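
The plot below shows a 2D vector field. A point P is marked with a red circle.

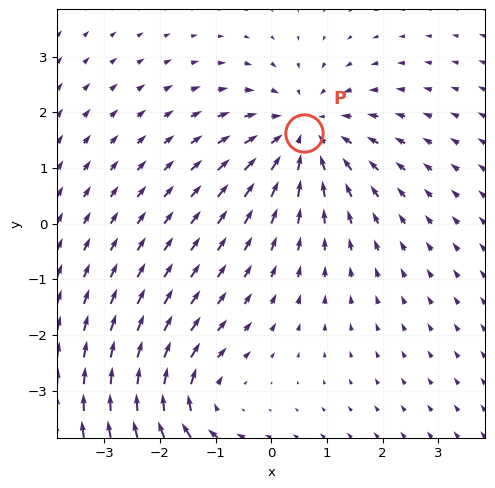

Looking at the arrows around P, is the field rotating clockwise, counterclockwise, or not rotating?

Near P at (0.6, 1.6) the arrows show no circulation. The curl there is ≈0.

not rotating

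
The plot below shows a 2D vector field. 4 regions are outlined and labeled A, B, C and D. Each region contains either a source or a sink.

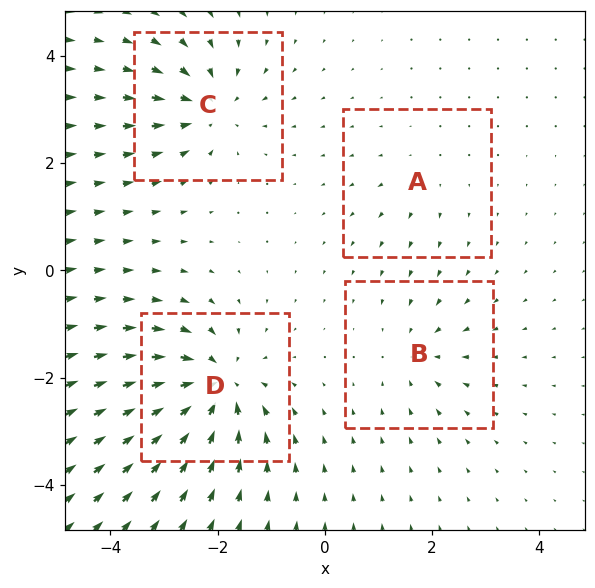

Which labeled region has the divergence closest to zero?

A

Divergence at each region's feature centre — A: about +2, B: about -4, C: about -6, D: about -9. Region A is closest to zero.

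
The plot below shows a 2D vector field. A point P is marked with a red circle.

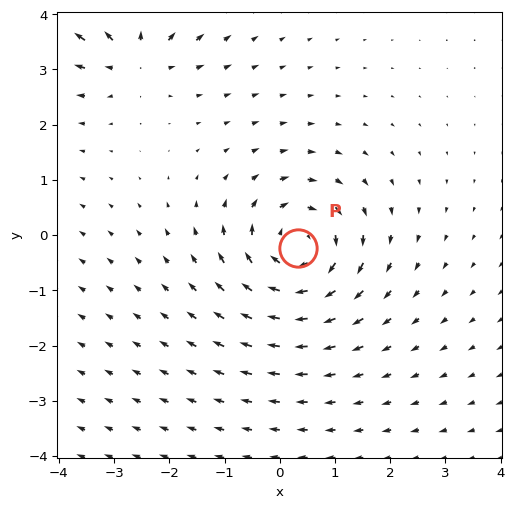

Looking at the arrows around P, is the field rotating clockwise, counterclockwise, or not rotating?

clockwise

Near P at (0.3, -0.2) the arrows circulate clockwise. The curl (z-component) there is about -5; negative curl means clockwise rotation.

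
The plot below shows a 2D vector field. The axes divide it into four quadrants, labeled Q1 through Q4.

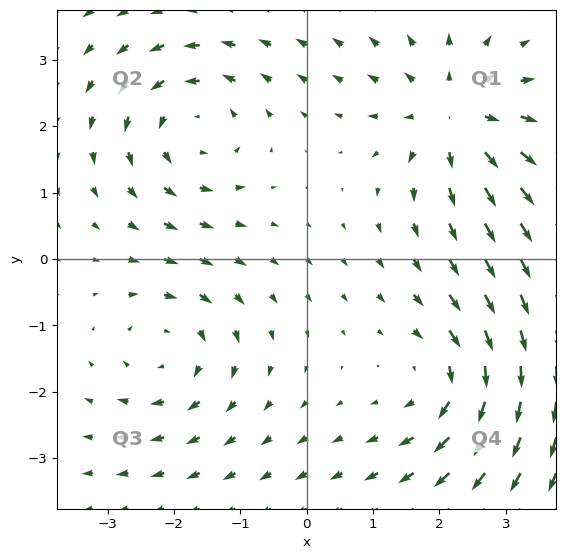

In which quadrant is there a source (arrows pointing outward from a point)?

The source sits at approximately (2.2, 2.2), which lies in quadrant Q1. The divergence there is about +5, positive as expected for a source.

Q1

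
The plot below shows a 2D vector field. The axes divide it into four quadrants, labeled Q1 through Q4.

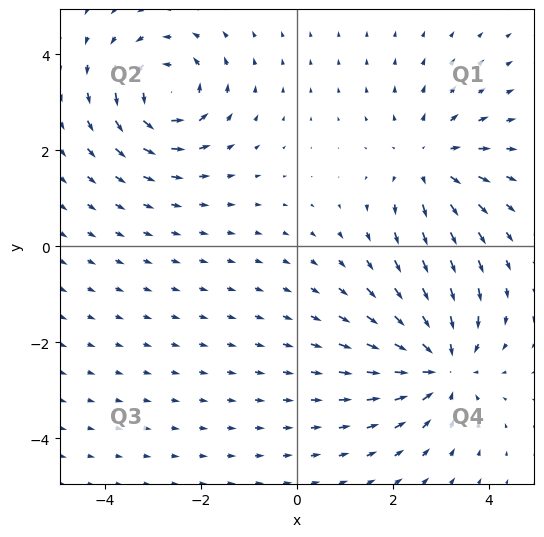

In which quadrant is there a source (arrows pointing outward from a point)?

Q1

The source sits at approximately (2.7, 1.8), which lies in quadrant Q1. The divergence there is about +4, positive as expected for a source.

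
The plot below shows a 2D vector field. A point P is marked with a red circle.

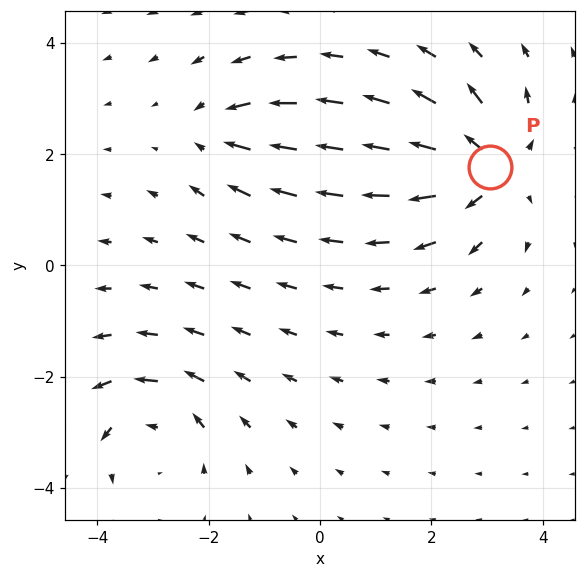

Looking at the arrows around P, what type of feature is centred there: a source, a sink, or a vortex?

At P (3.1, 1.8) the arrows spread outward. Divergence about +6, curl ≈0 — positive divergence with near-zero curl is a source.

source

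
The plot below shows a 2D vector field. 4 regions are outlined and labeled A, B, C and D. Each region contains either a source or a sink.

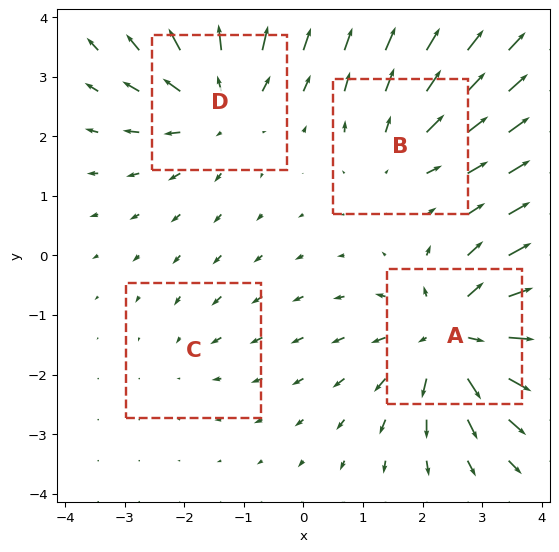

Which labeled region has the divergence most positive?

A

Divergence at each region's feature centre — A: about +7, B: about +3, C: about -2, D: about +5. Region A is most positive.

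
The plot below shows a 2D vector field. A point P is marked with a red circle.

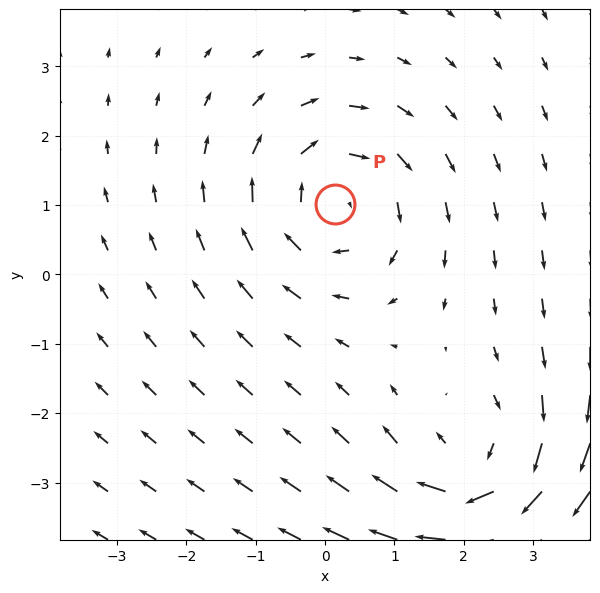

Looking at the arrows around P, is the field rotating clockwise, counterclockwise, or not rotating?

Near P at (0.1, 1.0) the arrows circulate clockwise. The curl (z-component) there is about -3; negative curl means clockwise rotation.

clockwise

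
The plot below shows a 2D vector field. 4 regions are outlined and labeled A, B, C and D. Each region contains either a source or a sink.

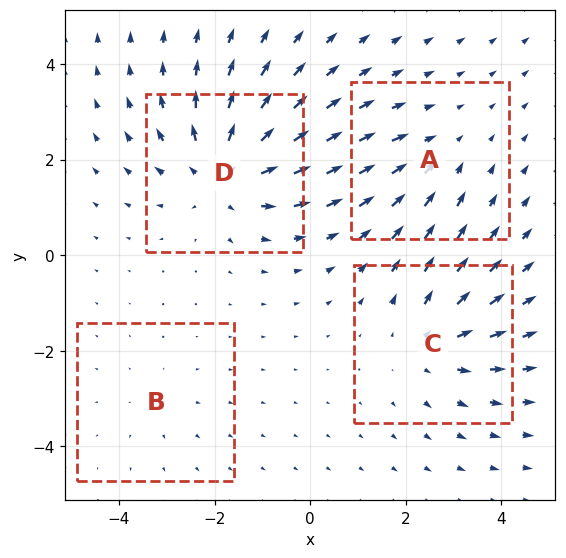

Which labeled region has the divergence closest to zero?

Divergence at each region's feature centre — A: about -3, B: about +2, C: about +4, D: about +6. Region B is closest to zero.

B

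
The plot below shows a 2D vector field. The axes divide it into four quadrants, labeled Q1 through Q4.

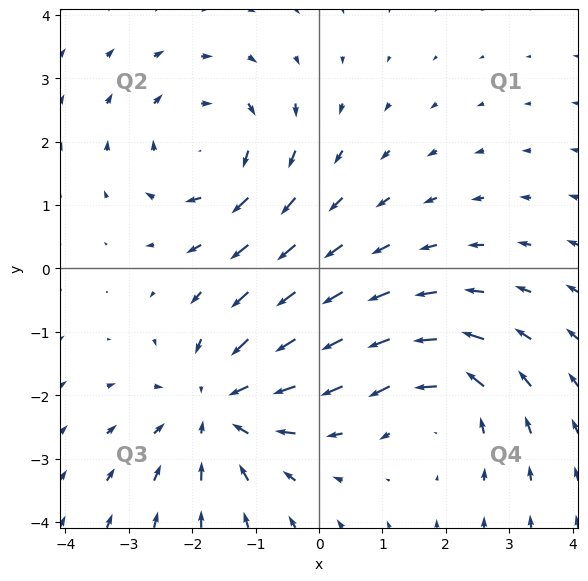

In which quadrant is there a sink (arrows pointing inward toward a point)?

The sink sits at approximately (-1.6, -2.2), which lies in quadrant Q3. The divergence there is about -4, negative as expected for a sink.

Q3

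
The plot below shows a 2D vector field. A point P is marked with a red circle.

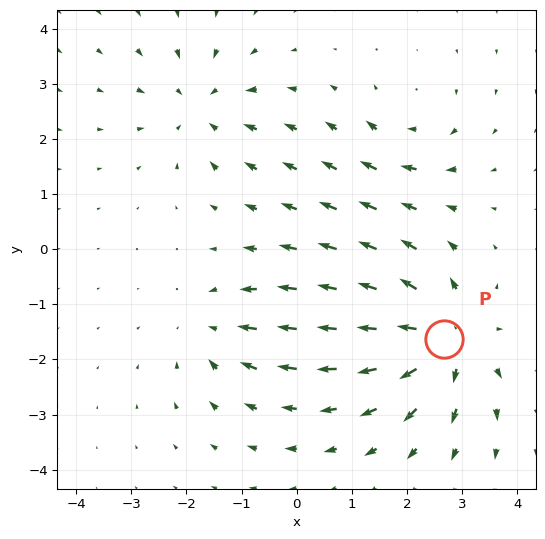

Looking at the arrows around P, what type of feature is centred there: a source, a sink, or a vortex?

source

At P (2.7, -1.6) the arrows spread outward. Divergence about +6, curl ≈0 — positive divergence with near-zero curl is a source.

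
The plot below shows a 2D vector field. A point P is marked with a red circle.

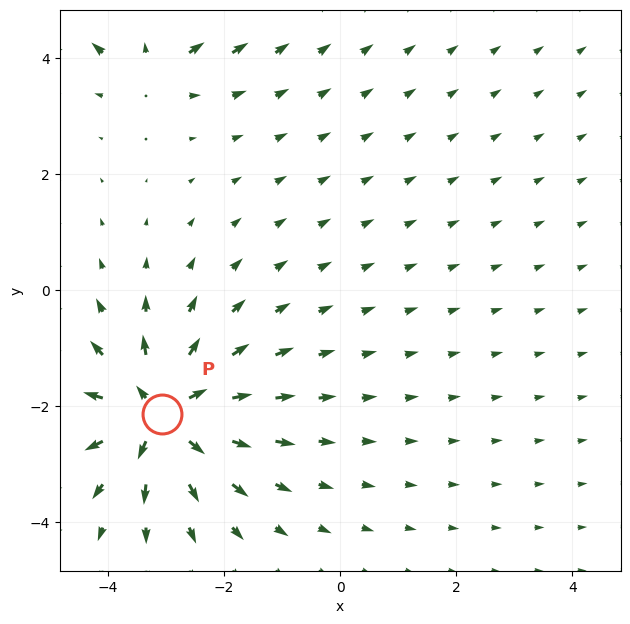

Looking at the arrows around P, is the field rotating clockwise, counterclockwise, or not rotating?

not rotating

Near P at (-3.1, -2.1) the arrows show no circulation. The curl there is ≈0.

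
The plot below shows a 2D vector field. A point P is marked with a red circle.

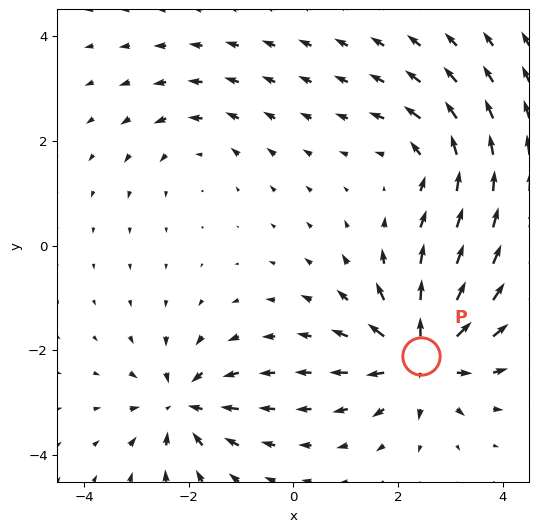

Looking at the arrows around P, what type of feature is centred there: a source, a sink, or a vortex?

At P (2.4, -2.1) the arrows spread outward. Divergence about +7, curl ≈0 — positive divergence with near-zero curl is a source.

source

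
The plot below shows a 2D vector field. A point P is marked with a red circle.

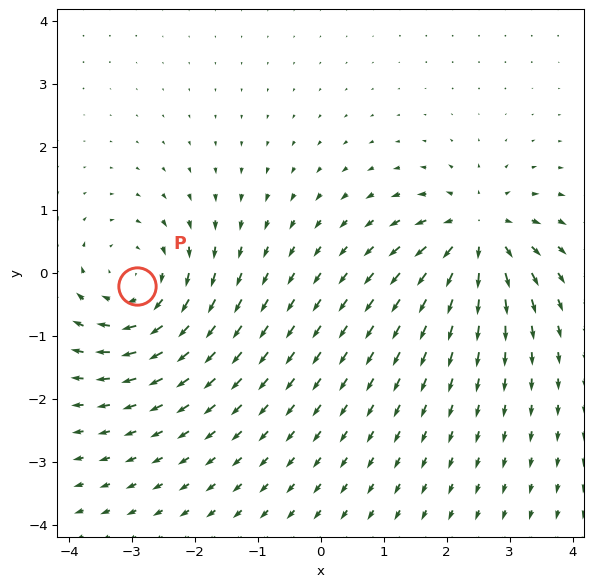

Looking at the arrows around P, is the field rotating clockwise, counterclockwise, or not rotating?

Near P at (-2.9, -0.2) the arrows circulate clockwise. The curl (z-component) there is about -5; negative curl means clockwise rotation.

clockwise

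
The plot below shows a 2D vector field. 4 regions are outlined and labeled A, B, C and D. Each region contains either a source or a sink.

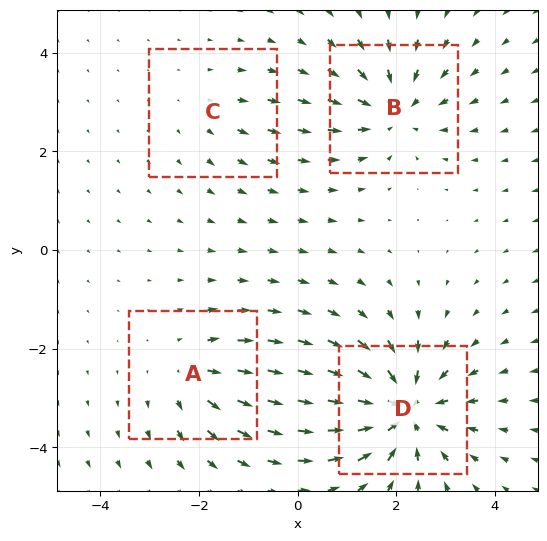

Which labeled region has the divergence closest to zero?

C

Divergence at each region's feature centre — A: about +3, B: about -5, C: about +2, D: about -7. Region C is closest to zero.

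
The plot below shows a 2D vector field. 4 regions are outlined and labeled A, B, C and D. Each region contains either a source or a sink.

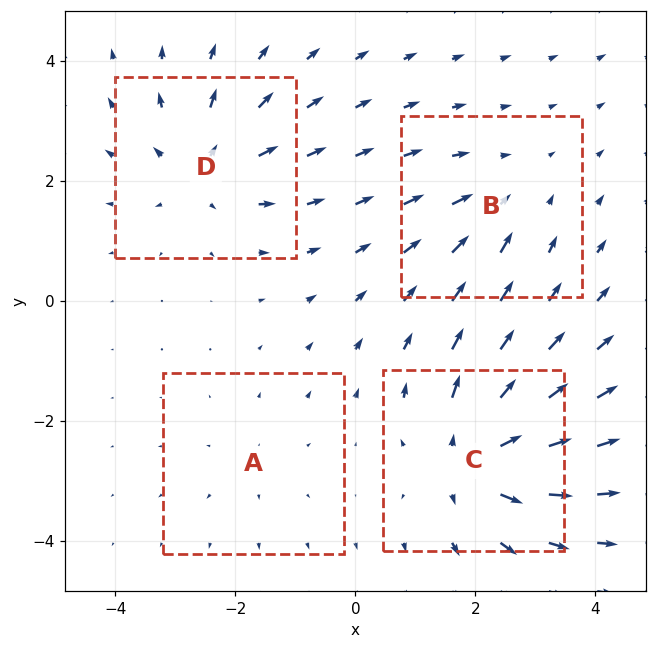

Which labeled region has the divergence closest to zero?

Divergence at each region's feature centre — A: about +2, B: about -3, C: about +7, D: about +5. Region A is closest to zero.

A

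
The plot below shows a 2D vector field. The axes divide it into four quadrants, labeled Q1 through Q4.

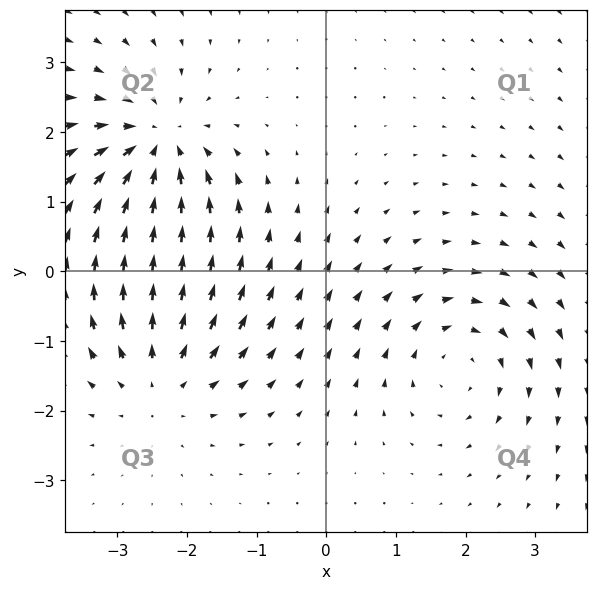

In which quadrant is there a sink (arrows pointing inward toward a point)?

Q2

The sink sits at approximately (-2.4, 1.8), which lies in quadrant Q2. The divergence there is about -6, negative as expected for a sink.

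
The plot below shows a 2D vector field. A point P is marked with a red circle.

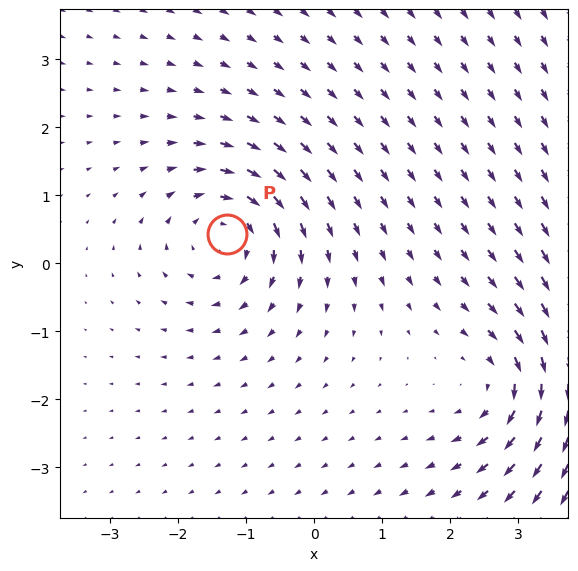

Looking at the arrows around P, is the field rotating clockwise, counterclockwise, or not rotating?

clockwise

Near P at (-1.3, 0.4) the arrows circulate clockwise. The curl (z-component) there is about -3; negative curl means clockwise rotation.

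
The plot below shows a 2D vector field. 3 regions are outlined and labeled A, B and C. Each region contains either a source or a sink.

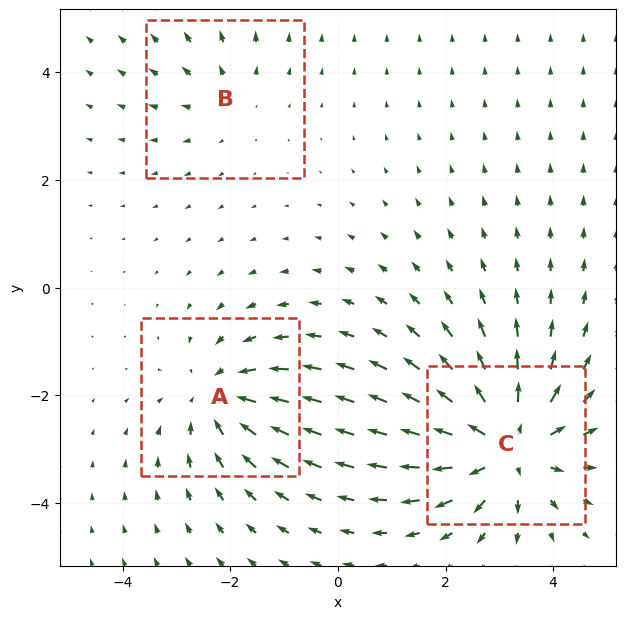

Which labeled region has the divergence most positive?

Divergence at each region's feature centre — A: about -3, B: about +2, C: about +5. Region C is most positive.

C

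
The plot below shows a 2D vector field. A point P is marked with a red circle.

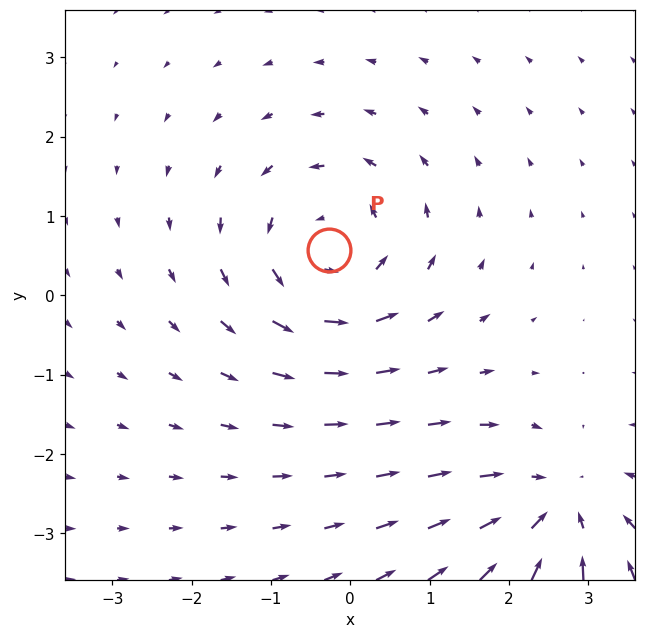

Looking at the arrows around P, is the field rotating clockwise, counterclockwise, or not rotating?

Near P at (-0.3, 0.6) the arrows circulate counterclockwise. The curl (z-component) there is about +4; positive curl means counterclockwise rotation.

counterclockwise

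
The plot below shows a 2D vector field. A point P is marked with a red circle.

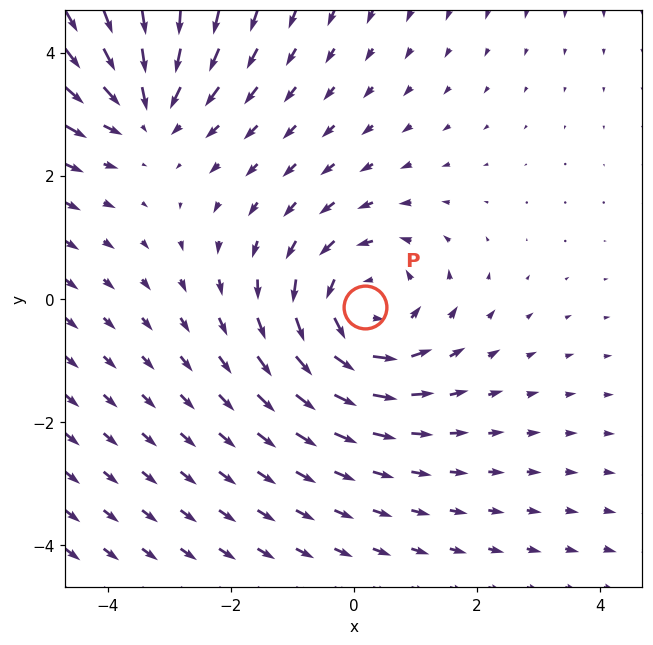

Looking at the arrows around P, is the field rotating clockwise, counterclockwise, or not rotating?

counterclockwise

Near P at (0.2, -0.1) the arrows circulate counterclockwise. The curl (z-component) there is about +3; positive curl means counterclockwise rotation.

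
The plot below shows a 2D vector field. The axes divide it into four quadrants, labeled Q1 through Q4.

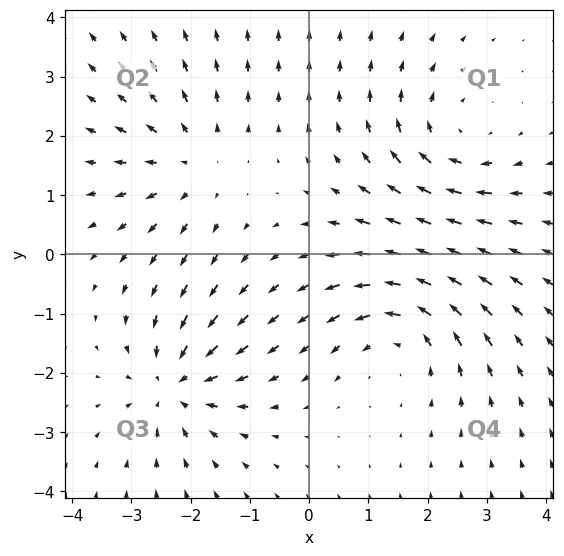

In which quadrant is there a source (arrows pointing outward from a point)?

The source sits at approximately (-2.0, 1.5), which lies in quadrant Q2. The divergence there is about +2, positive as expected for a source.

Q2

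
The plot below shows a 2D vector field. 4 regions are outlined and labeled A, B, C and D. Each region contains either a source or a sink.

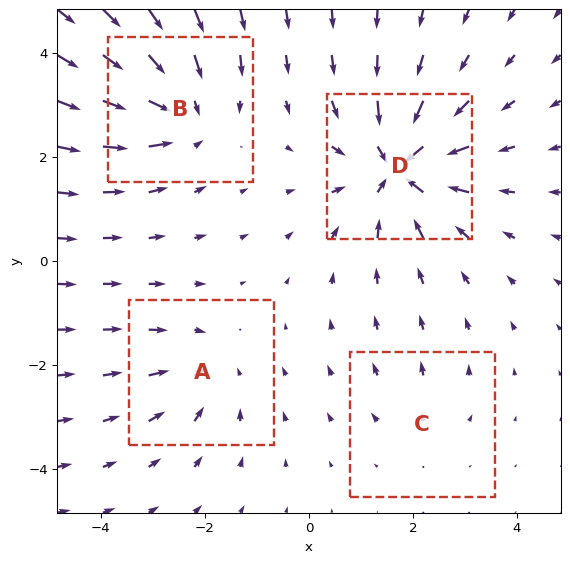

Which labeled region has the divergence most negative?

Divergence at each region's feature centre — A: about -4, B: about -6, C: about +2, D: about -8. Region D is most negative.

D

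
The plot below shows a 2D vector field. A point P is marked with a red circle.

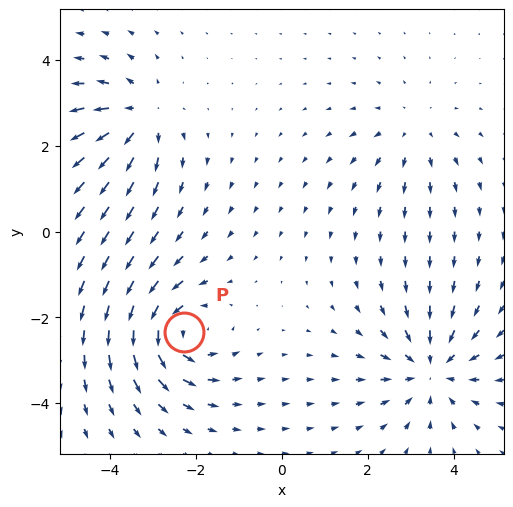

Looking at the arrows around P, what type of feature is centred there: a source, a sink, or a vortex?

At P (-2.3, -2.3) the arrows circulate counterclockwise. Divergence ≈0, curl about +5 — near-zero divergence with nonzero curl is a vortex.

vortex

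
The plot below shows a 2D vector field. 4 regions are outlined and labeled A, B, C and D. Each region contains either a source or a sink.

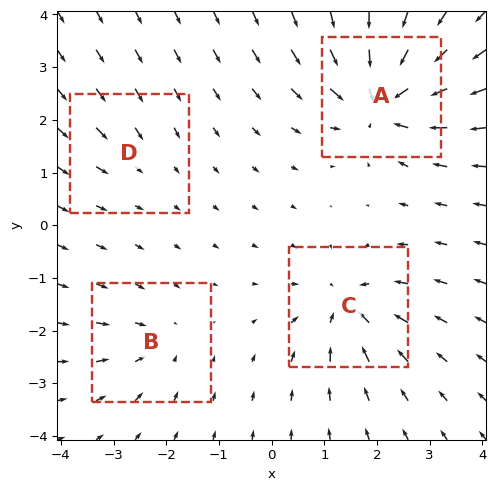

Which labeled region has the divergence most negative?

A

Divergence at each region's feature centre — A: about -8, B: about -3, C: about -5, D: about -2. Region A is most negative.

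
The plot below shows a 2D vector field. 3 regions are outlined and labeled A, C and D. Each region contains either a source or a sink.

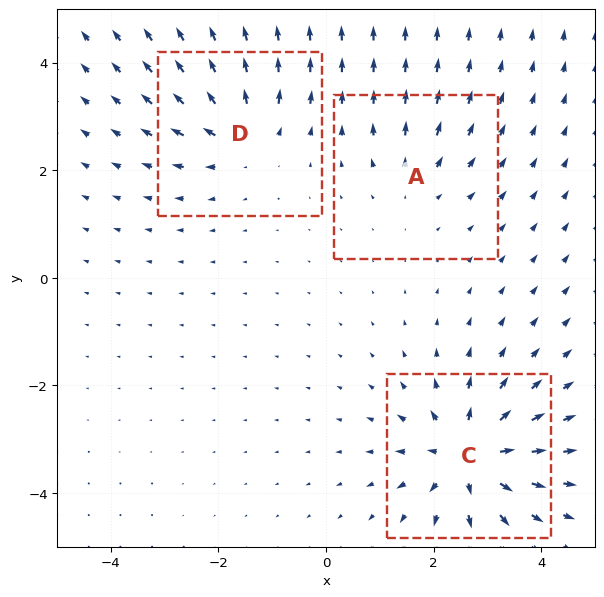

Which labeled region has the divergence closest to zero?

Divergence at each region's feature centre — A: about +3, C: about +6, D: about +4. Region A is closest to zero.

A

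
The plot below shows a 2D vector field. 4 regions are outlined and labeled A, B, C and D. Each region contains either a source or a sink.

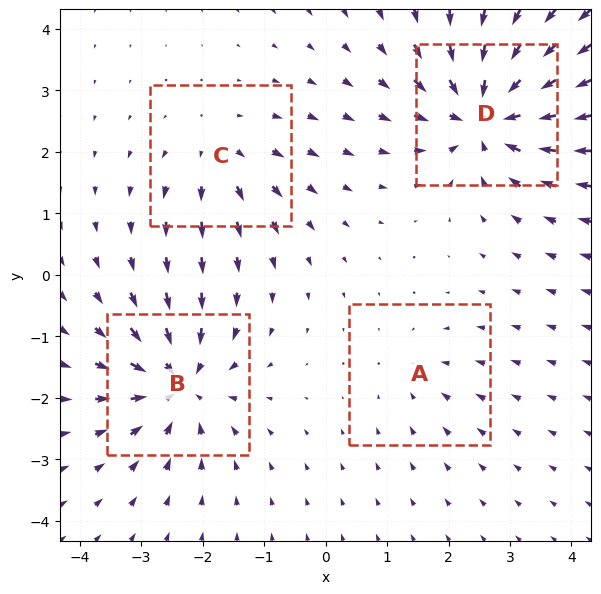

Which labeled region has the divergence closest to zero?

Divergence at each region's feature centre — A: about -2, B: about -6, C: about +4, D: about -8. Region A is closest to zero.

A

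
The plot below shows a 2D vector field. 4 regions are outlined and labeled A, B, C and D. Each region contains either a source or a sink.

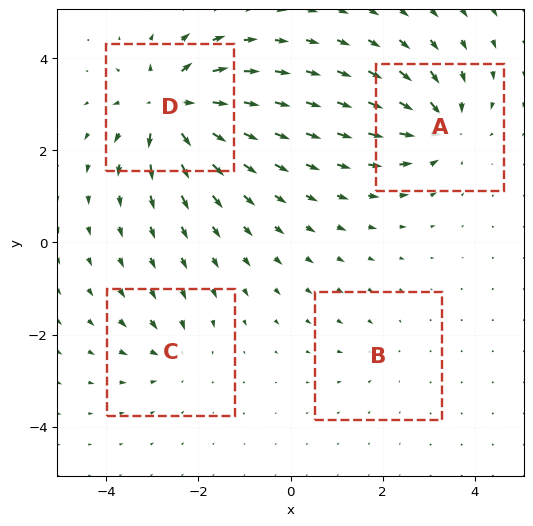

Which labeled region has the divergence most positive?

Divergence at each region's feature centre — A: about -7, B: about -2, C: about -4, D: about +9. Region D is most positive.

D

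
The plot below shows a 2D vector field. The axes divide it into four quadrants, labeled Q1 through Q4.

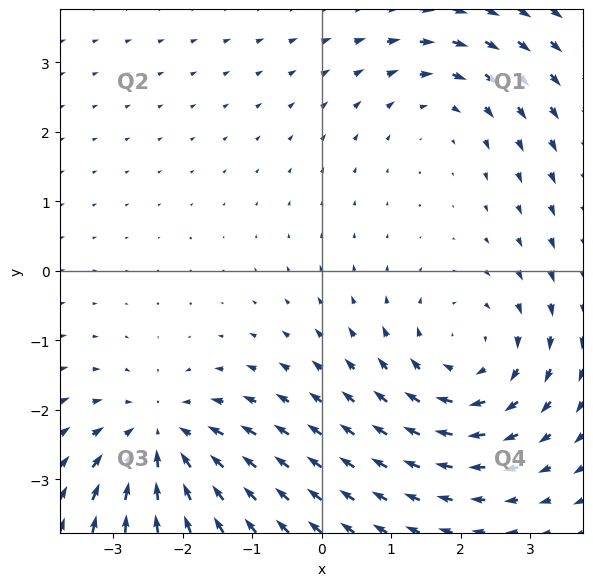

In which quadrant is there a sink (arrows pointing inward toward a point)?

The sink sits at approximately (-2.3, -2.4), which lies in quadrant Q3. The divergence there is about -4, negative as expected for a sink.

Q3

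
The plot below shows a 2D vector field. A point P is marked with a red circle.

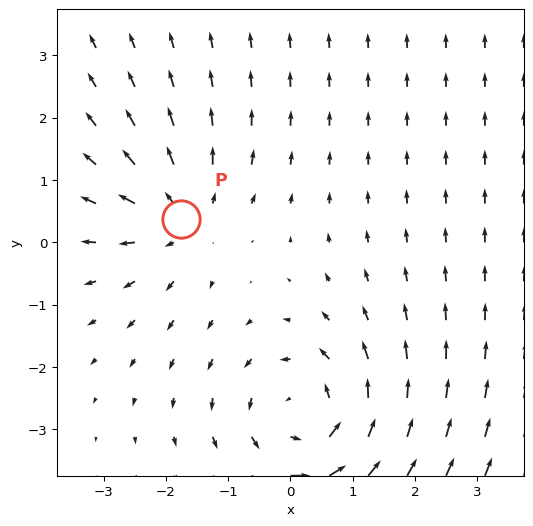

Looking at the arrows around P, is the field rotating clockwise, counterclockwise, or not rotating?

Near P at (-1.8, 0.4) the arrows show no circulation. The curl there is ≈0.

not rotating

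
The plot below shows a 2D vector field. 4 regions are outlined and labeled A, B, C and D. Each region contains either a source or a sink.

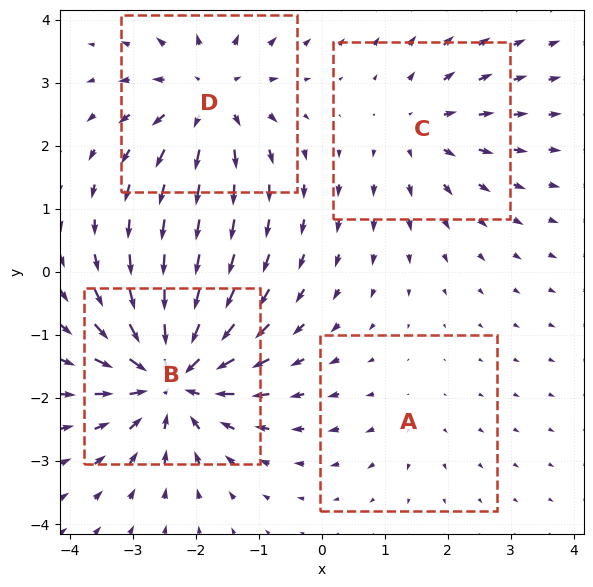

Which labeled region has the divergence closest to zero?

A

Divergence at each region's feature centre — A: about +2, B: about -8, C: about +4, D: about +5. Region A is closest to zero.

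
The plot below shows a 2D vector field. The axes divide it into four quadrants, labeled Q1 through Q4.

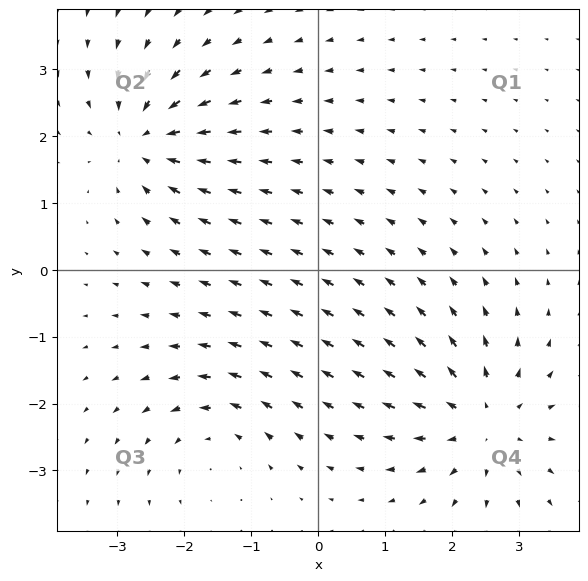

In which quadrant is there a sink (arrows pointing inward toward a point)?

The sink sits at approximately (-2.6, 2.0), which lies in quadrant Q2. The divergence there is about -4, negative as expected for a sink.

Q2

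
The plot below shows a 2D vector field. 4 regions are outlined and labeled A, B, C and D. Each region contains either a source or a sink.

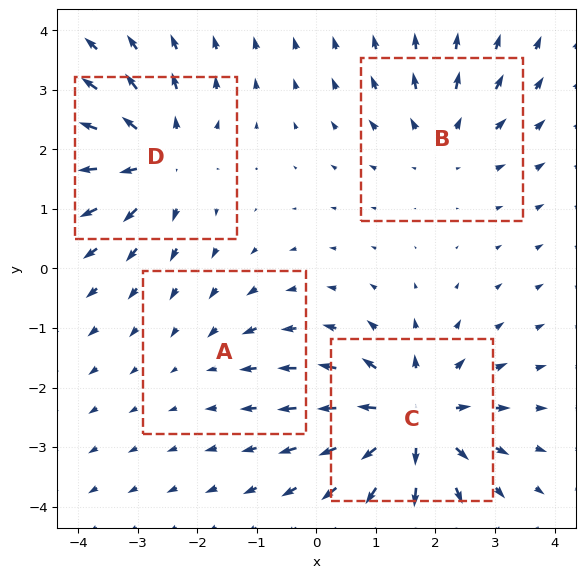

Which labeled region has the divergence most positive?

Divergence at each region's feature centre — A: about -2, B: about +4, C: about +7, D: about +6. Region C is most positive.

C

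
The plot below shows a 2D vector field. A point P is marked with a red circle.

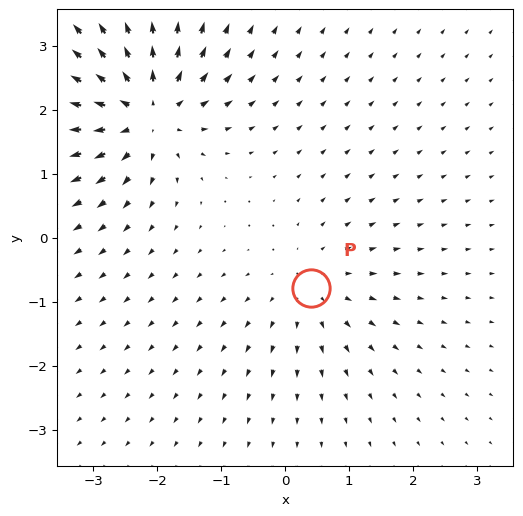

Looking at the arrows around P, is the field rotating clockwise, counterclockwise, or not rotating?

not rotating

Near P at (0.4, -0.8) the arrows show no circulation. The curl there is ≈0.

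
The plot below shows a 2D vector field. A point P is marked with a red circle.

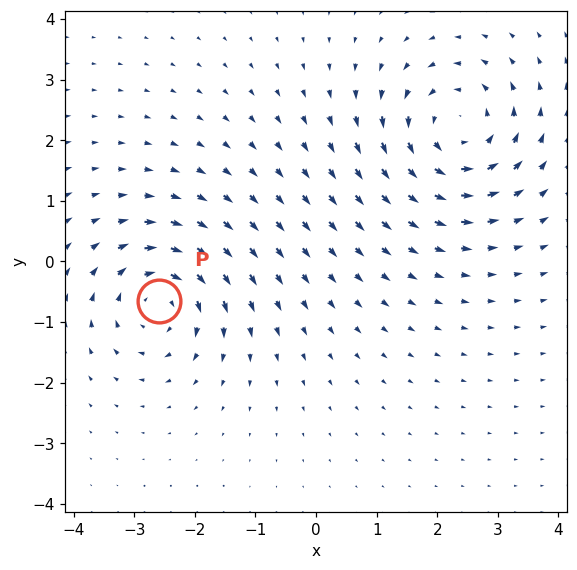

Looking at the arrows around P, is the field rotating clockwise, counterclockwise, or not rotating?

Near P at (-2.6, -0.7) the arrows circulate clockwise. The curl (z-component) there is about -5; negative curl means clockwise rotation.

clockwise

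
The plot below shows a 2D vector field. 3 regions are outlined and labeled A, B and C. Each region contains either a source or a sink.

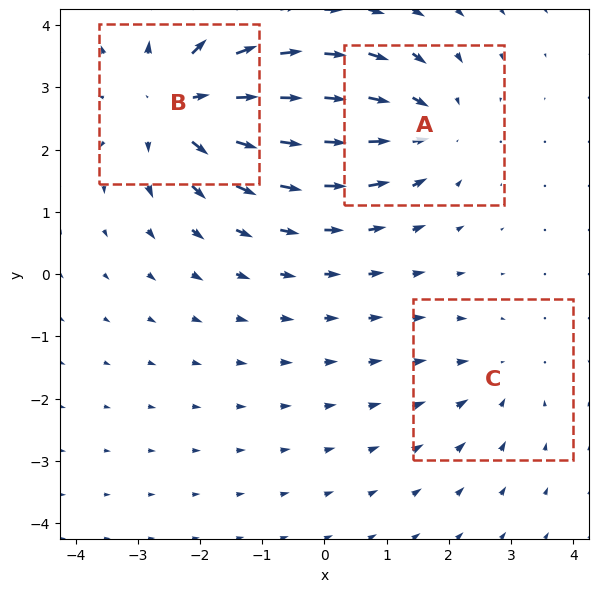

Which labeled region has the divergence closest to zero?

Divergence at each region's feature centre — A: about -3, B: about +4, C: about -2. Region C is closest to zero.

C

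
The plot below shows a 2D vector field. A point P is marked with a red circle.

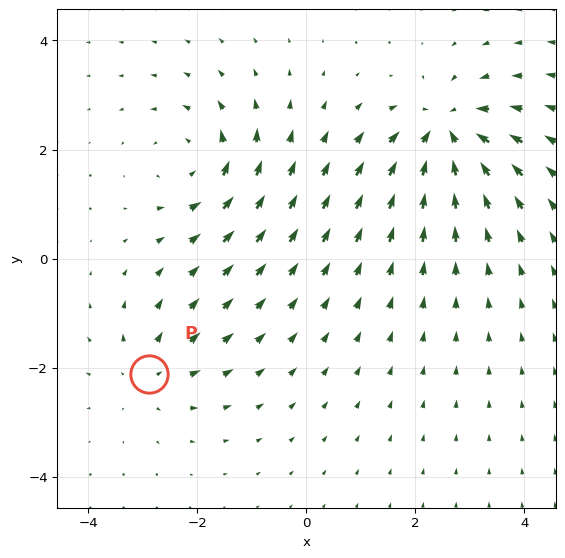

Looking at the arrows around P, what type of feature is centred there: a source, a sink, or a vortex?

source

At P (-2.9, -2.1) the arrows spread outward. Divergence about +3, curl ≈0 — positive divergence with near-zero curl is a source.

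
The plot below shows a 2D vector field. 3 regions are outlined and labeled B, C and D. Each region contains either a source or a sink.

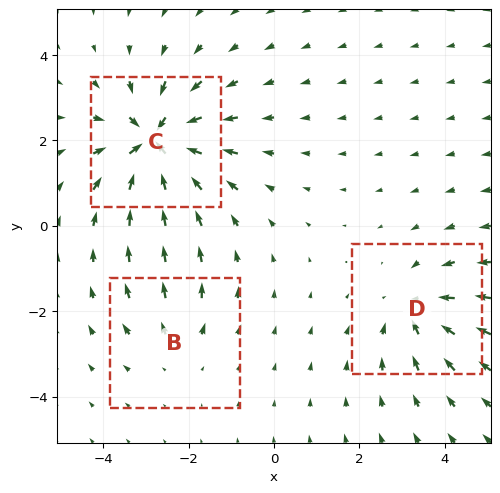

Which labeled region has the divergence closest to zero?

B

Divergence at each region's feature centre — B: about +2, C: about -5, D: about -3. Region B is closest to zero.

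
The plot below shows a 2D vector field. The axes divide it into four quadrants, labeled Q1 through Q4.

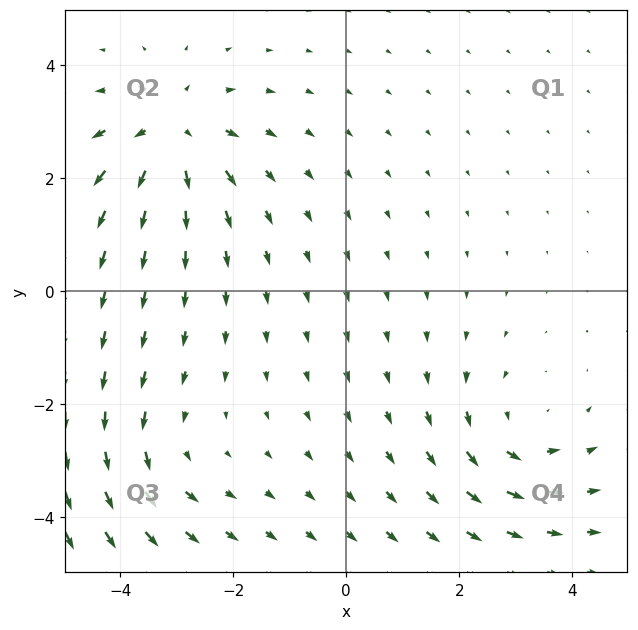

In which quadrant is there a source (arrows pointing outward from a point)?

The source sits at approximately (-3.1, 2.8), which lies in quadrant Q2. The divergence there is about +5, positive as expected for a source.

Q2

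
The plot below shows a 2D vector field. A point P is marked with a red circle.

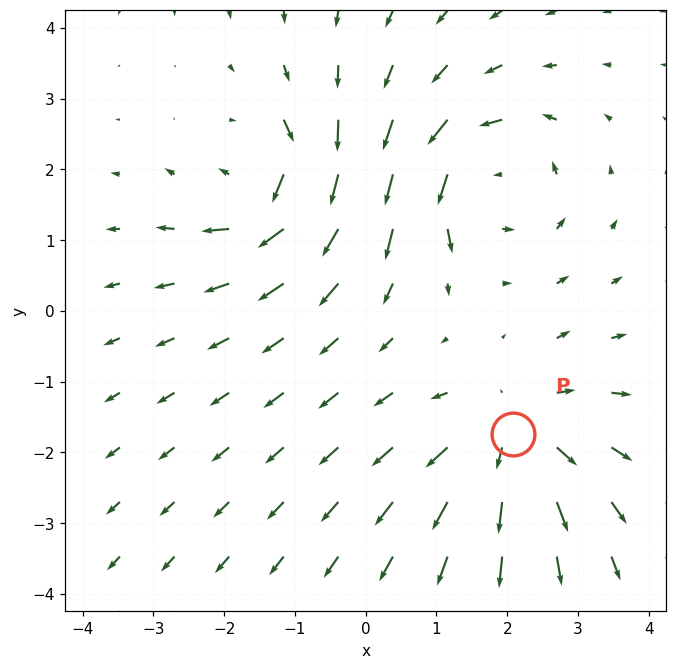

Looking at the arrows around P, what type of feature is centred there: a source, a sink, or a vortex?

source

At P (2.1, -1.7) the arrows spread outward. Divergence about +5, curl ≈0 — positive divergence with near-zero curl is a source.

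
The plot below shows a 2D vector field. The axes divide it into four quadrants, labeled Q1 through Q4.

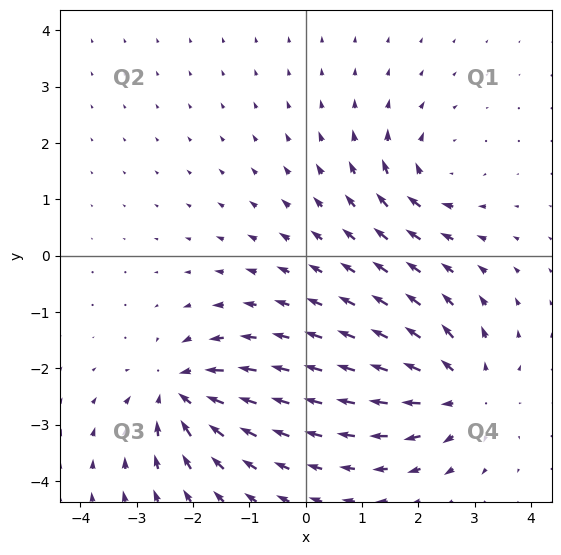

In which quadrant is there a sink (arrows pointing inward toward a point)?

Q3

The sink sits at approximately (-2.2, -2.4), which lies in quadrant Q3. The divergence there is about -6, negative as expected for a sink.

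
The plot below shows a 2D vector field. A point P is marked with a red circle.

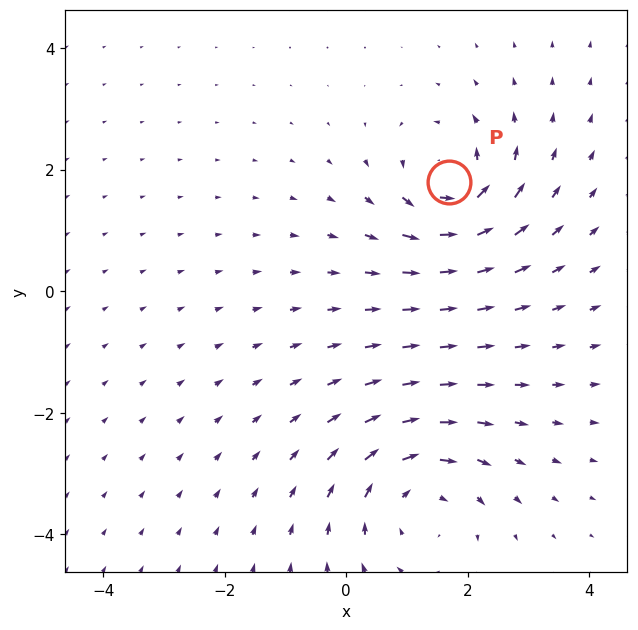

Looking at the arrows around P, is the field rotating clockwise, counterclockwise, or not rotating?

counterclockwise

Near P at (1.7, 1.8) the arrows circulate counterclockwise. The curl (z-component) there is about +5; positive curl means counterclockwise rotation.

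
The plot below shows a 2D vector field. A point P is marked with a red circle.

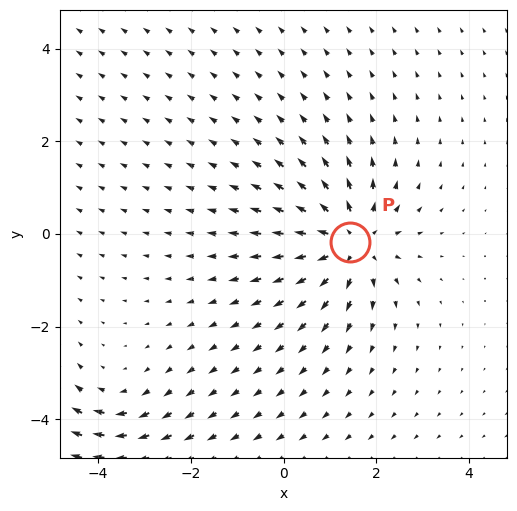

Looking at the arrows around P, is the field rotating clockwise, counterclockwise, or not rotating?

not rotating

Near P at (1.4, -0.2) the arrows show no circulation. The curl there is ≈0.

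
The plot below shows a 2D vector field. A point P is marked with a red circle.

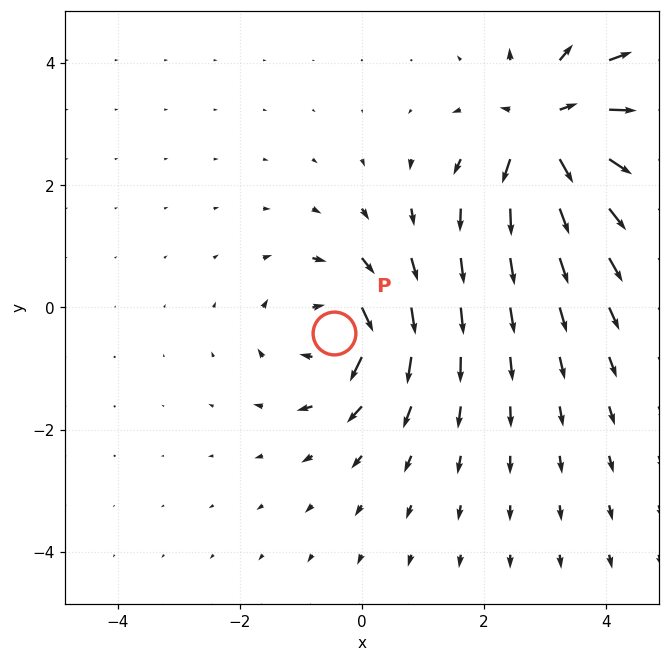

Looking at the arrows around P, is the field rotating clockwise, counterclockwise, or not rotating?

Near P at (-0.5, -0.4) the arrows circulate clockwise. The curl (z-component) there is about -4; negative curl means clockwise rotation.

clockwise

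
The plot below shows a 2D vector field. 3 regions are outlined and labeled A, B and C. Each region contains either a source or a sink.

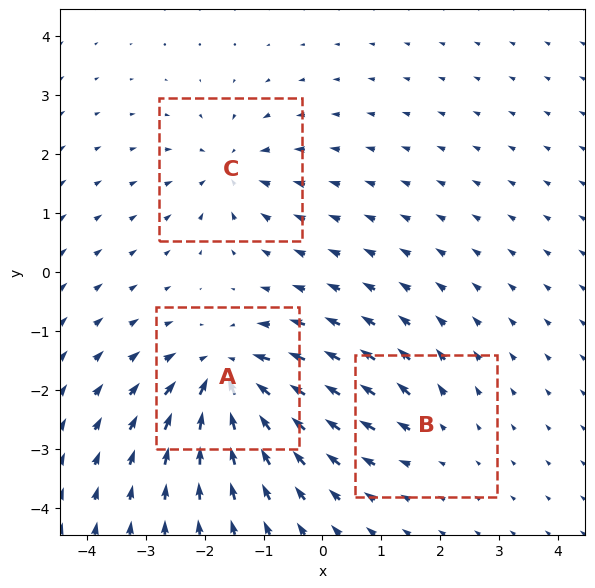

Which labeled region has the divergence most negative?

A

Divergence at each region's feature centre — A: about -6, B: about +2, C: about -4. Region A is most negative.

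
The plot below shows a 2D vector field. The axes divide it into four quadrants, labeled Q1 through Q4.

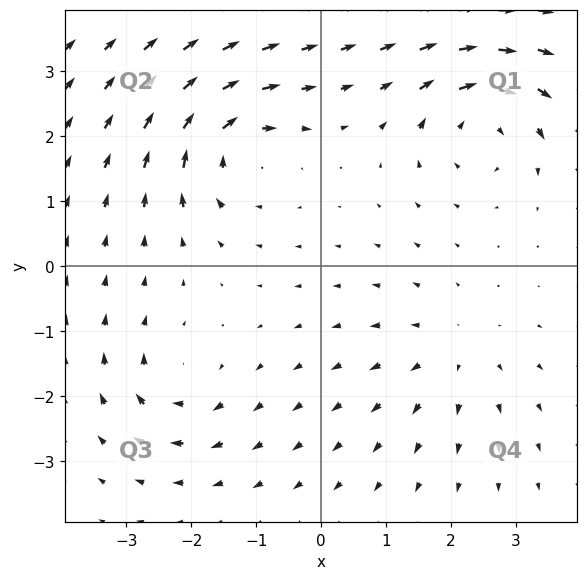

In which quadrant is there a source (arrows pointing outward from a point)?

Q4

The source sits at approximately (2.0, -1.3), which lies in quadrant Q4. The divergence there is about +3, positive as expected for a source.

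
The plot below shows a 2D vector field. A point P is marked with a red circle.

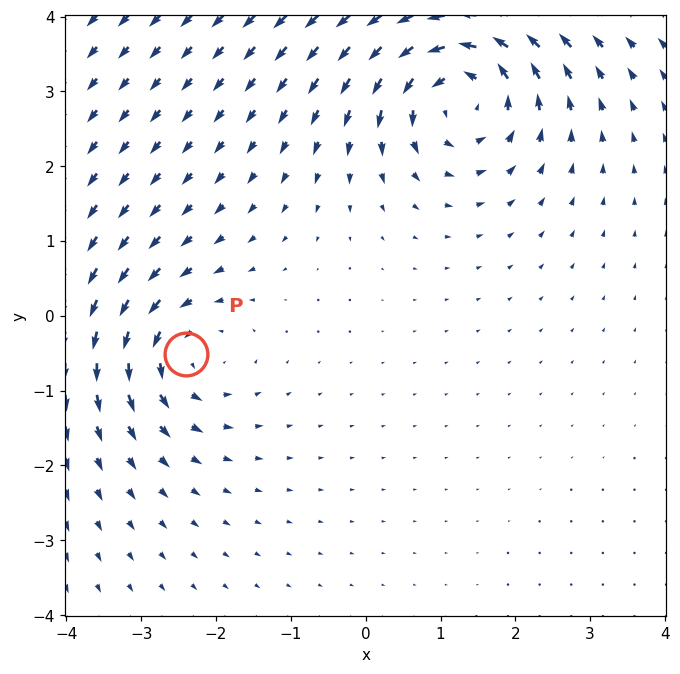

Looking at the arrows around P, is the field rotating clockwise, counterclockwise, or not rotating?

Near P at (-2.4, -0.5) the arrows circulate counterclockwise. The curl (z-component) there is about +3; positive curl means counterclockwise rotation.

counterclockwise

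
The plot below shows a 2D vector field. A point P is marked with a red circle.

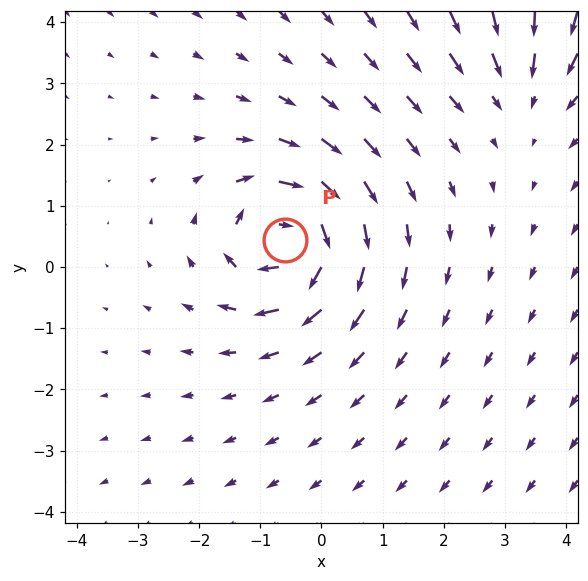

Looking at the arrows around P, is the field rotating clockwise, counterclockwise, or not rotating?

Near P at (-0.6, 0.4) the arrows circulate clockwise. The curl (z-component) there is about -7; negative curl means clockwise rotation.

clockwise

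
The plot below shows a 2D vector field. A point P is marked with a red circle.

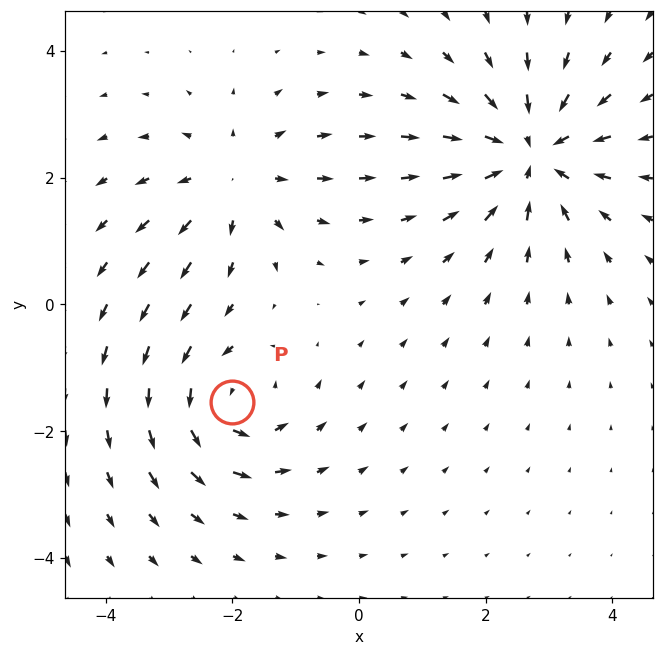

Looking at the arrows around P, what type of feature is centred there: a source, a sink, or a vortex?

vortex

At P (-2.0, -1.5) the arrows circulate counterclockwise. Divergence ≈0, curl about +4 — near-zero divergence with nonzero curl is a vortex.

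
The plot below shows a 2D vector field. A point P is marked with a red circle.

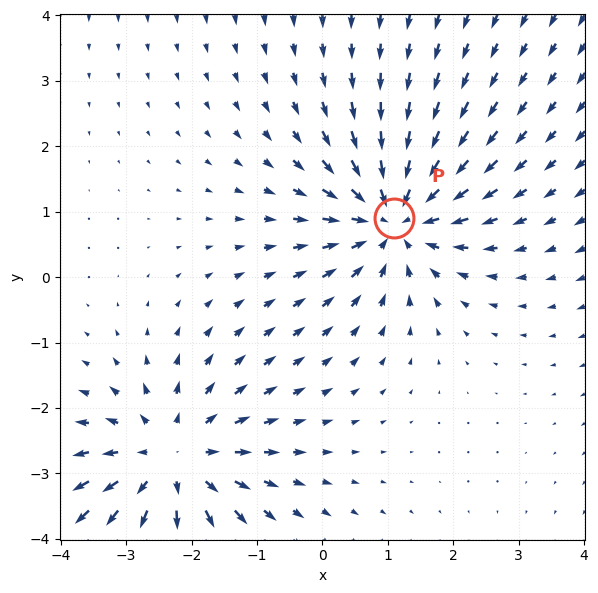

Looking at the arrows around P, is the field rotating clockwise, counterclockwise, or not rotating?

not rotating

Near P at (1.1, 0.9) the arrows show no circulation. The curl there is ≈0.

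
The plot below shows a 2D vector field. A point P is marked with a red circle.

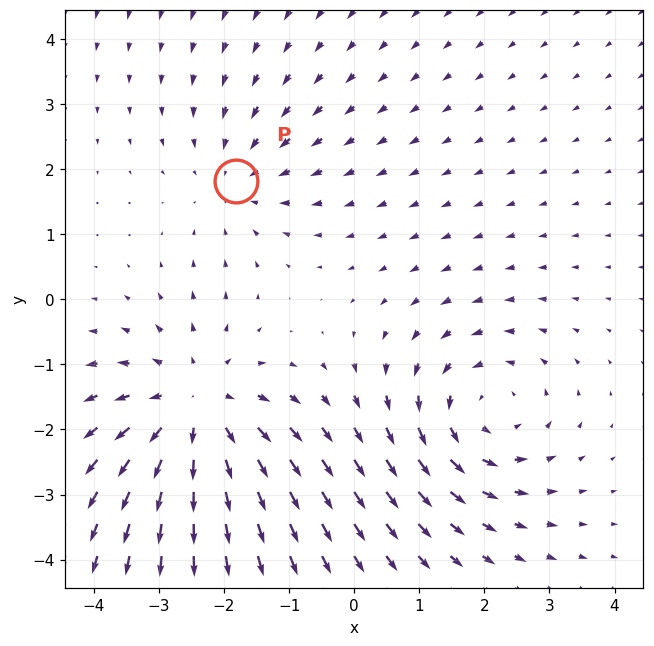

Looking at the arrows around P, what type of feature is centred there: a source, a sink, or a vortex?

At P (-1.8, 1.8) the arrows converge inward. Divergence about -2, curl ≈0 — negative divergence with near-zero curl is a sink.

sink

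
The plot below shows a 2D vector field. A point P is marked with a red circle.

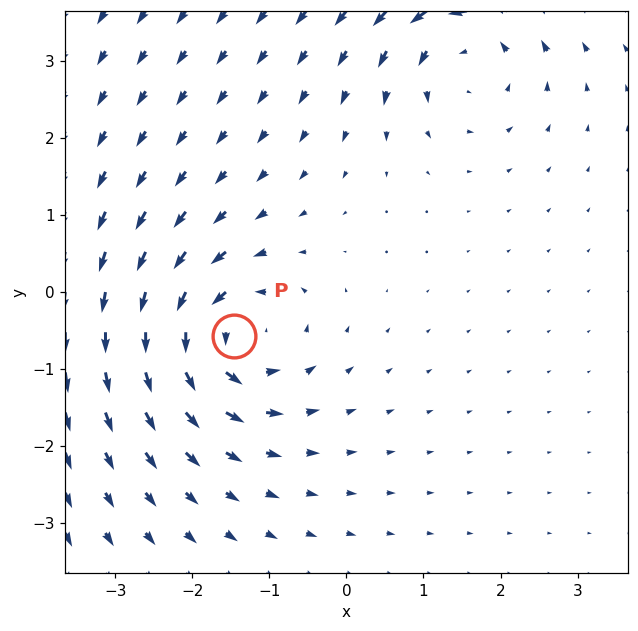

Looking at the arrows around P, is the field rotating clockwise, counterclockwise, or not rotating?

counterclockwise

Near P at (-1.5, -0.6) the arrows circulate counterclockwise. The curl (z-component) there is about +6; positive curl means counterclockwise rotation.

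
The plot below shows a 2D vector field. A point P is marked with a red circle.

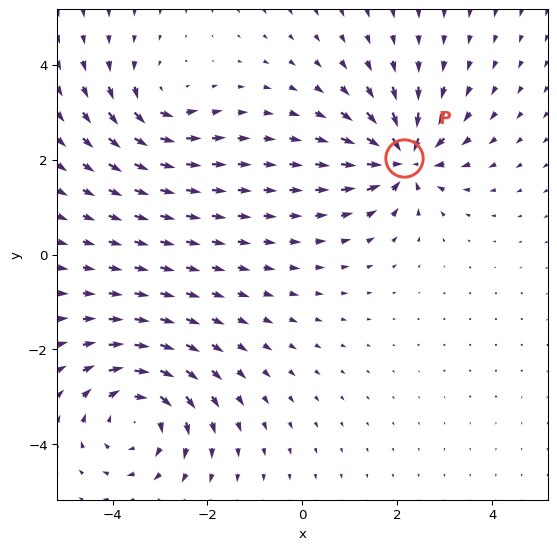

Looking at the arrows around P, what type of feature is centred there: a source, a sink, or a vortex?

At P (2.1, 2.0) the arrows converge inward. Divergence about -6, curl ≈0 — negative divergence with near-zero curl is a sink.

sink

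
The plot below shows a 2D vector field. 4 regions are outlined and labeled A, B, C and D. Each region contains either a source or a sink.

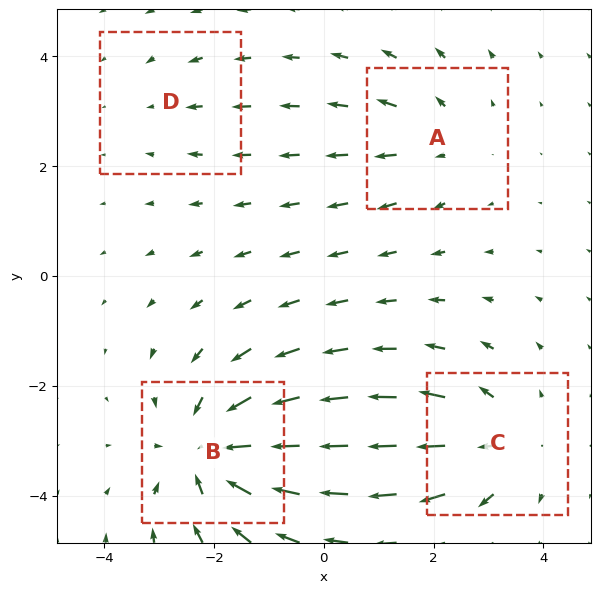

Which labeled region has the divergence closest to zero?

D

Divergence at each region's feature centre — A: about +3, B: about -6, C: about +4, D: about -2. Region D is closest to zero.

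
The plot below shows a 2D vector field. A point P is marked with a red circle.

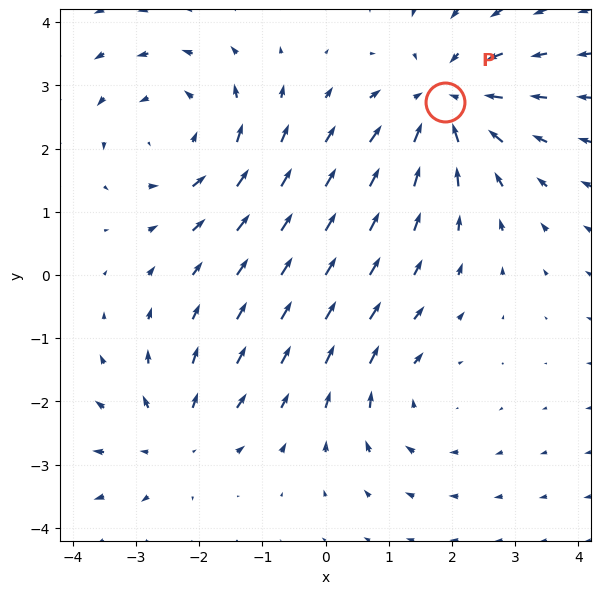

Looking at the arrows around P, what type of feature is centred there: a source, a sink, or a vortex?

sink

At P (1.9, 2.7) the arrows converge inward. Divergence about -4, curl ≈0 — negative divergence with near-zero curl is a sink.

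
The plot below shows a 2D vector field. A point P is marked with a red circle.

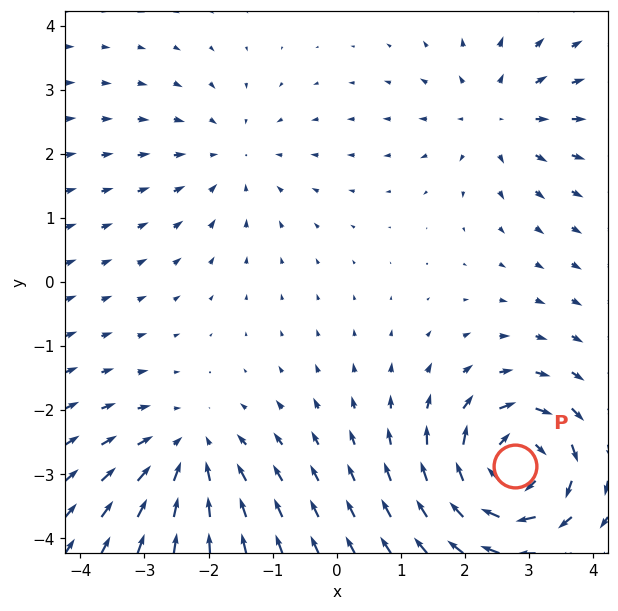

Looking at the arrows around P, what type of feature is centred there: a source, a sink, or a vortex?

At P (2.8, -2.9) the arrows circulate clockwise. Divergence ≈0, curl about -7 — near-zero divergence with nonzero curl is a vortex.

vortex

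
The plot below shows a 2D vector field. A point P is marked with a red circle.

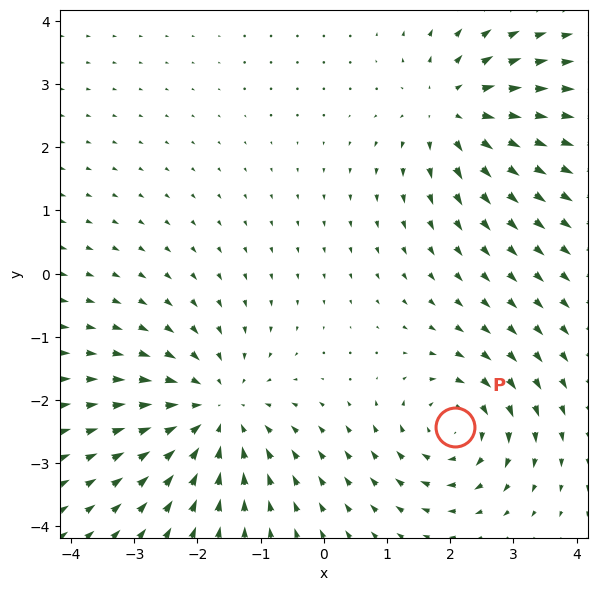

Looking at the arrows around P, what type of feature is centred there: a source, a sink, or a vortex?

At P (2.1, -2.4) the arrows circulate clockwise. Divergence ≈0, curl about -4 — near-zero divergence with nonzero curl is a vortex.

vortex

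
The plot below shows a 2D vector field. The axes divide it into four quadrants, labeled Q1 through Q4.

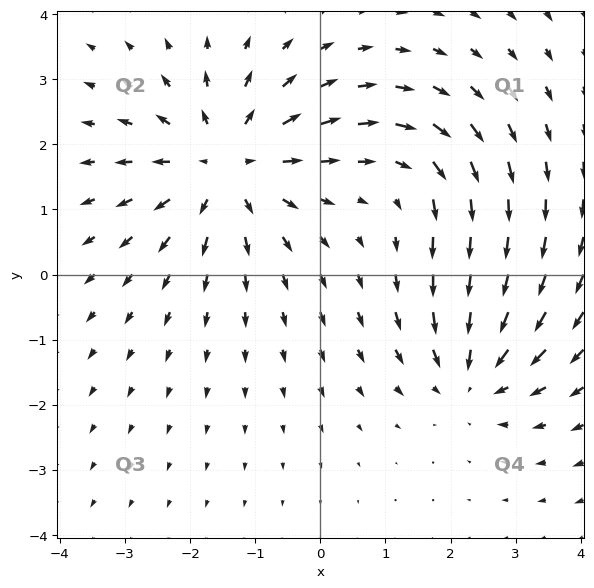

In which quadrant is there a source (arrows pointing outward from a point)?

Q2

The source sits at approximately (-1.4, 1.7), which lies in quadrant Q2. The divergence there is about +4, positive as expected for a source.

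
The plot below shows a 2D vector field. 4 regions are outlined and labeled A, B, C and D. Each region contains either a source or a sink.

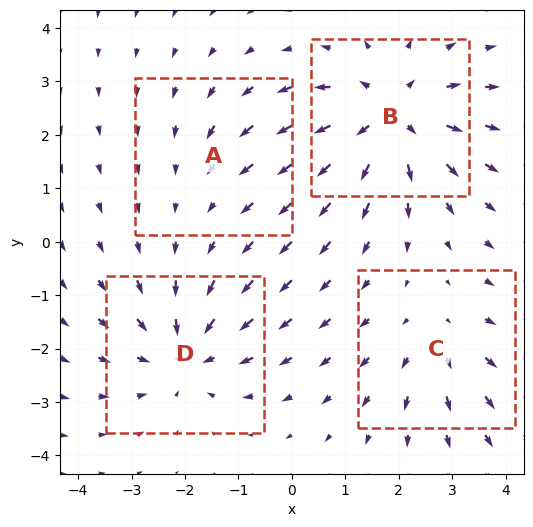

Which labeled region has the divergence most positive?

Divergence at each region's feature centre — A: about -2, B: about +6, C: about +3, D: about -5. Region B is most positive.

B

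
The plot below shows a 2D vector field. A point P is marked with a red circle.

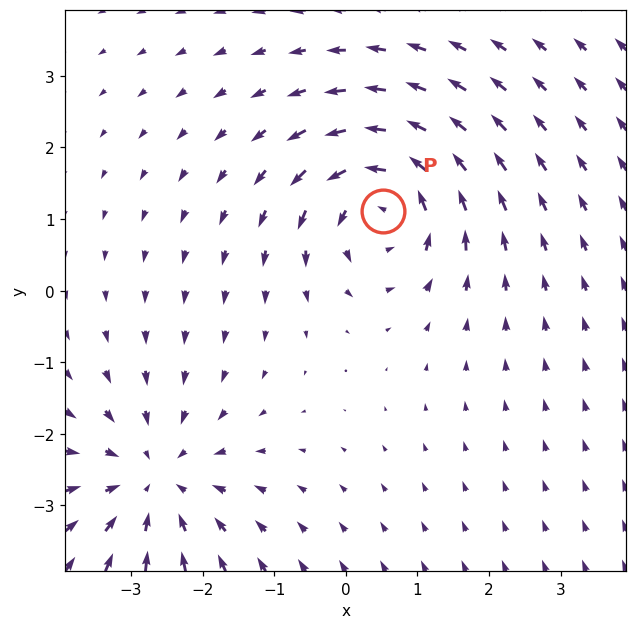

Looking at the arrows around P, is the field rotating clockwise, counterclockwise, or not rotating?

counterclockwise

Near P at (0.5, 1.1) the arrows circulate counterclockwise. The curl (z-component) there is about +4; positive curl means counterclockwise rotation.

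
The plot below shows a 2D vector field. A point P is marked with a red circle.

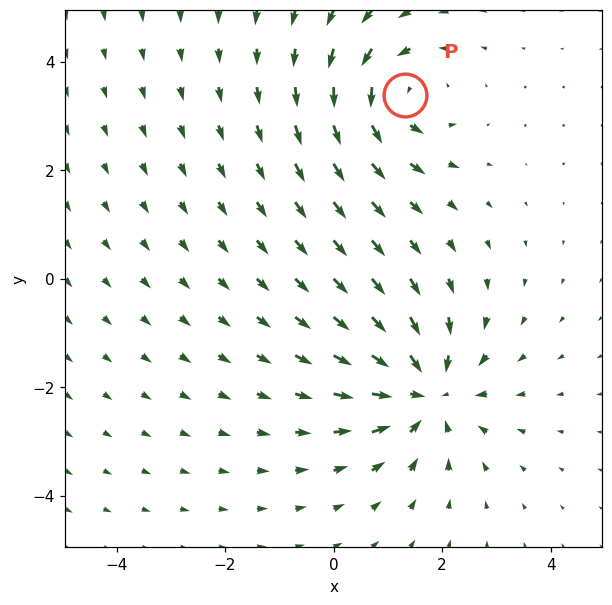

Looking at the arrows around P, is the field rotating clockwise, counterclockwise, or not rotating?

counterclockwise

Near P at (1.3, 3.4) the arrows circulate counterclockwise. The curl (z-component) there is about +4; positive curl means counterclockwise rotation.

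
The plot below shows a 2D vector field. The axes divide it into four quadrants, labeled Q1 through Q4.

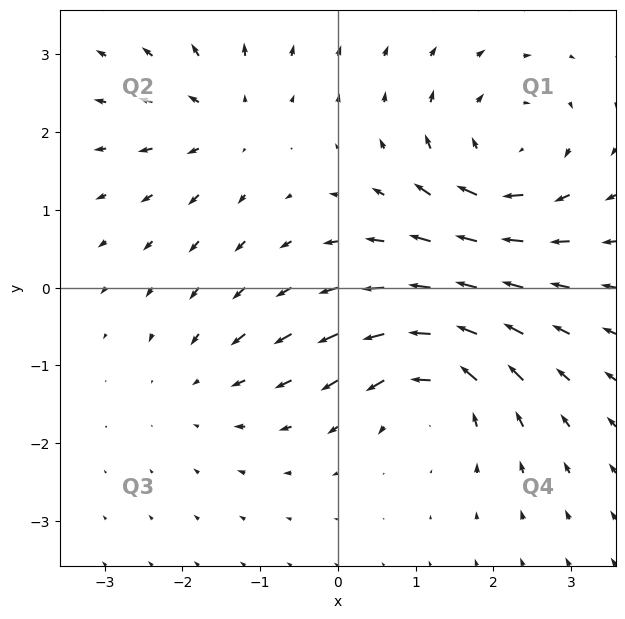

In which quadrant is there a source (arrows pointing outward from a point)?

Q2

The source sits at approximately (-1.5, 2.1), which lies in quadrant Q2. The divergence there is about +3, positive as expected for a source.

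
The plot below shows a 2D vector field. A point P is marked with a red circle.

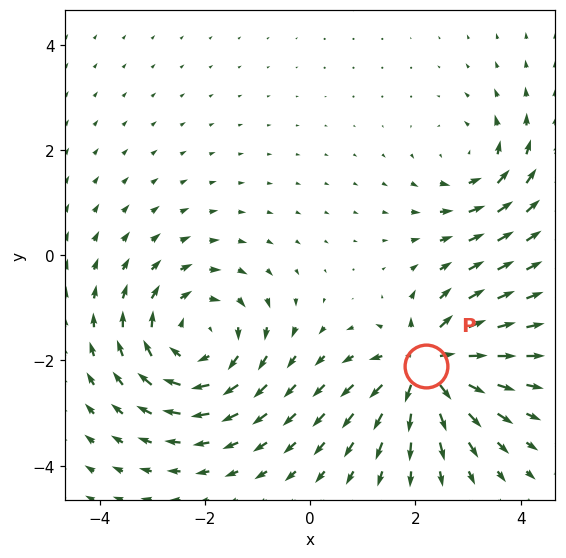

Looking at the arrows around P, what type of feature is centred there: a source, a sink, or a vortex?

source

At P (2.2, -2.1) the arrows spread outward. Divergence about +6, curl ≈0 — positive divergence with near-zero curl is a source.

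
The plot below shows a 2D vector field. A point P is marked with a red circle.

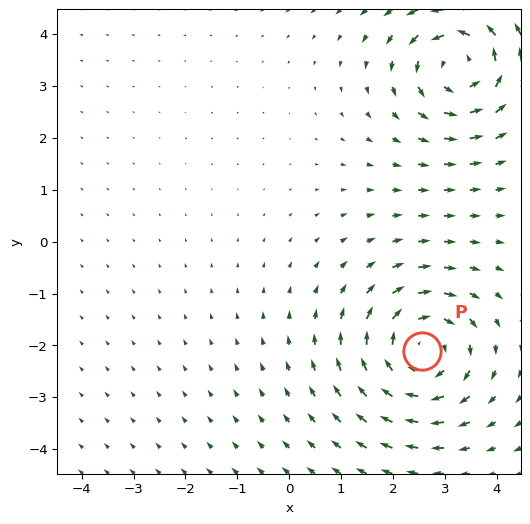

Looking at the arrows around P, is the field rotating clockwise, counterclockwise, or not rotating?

Near P at (2.6, -2.1) the arrows circulate clockwise. The curl (z-component) there is about -5; negative curl means clockwise rotation.

clockwise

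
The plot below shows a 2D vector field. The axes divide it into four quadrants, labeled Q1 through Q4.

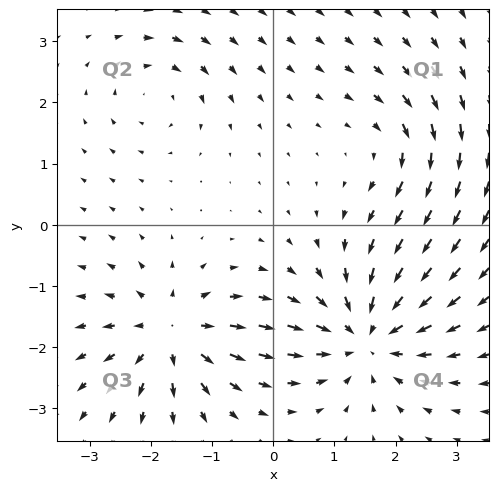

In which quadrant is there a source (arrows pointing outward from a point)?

Q3

The source sits at approximately (-1.7, -1.8), which lies in quadrant Q3. The divergence there is about +5, positive as expected for a source.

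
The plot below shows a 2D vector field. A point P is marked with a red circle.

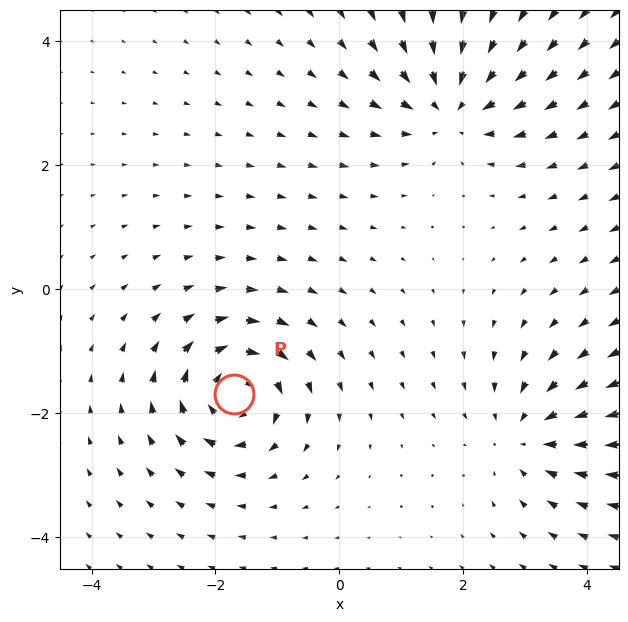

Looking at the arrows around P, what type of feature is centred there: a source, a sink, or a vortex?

vortex

At P (-1.7, -1.7) the arrows circulate clockwise. Divergence ≈0, curl about -7 — near-zero divergence with nonzero curl is a vortex.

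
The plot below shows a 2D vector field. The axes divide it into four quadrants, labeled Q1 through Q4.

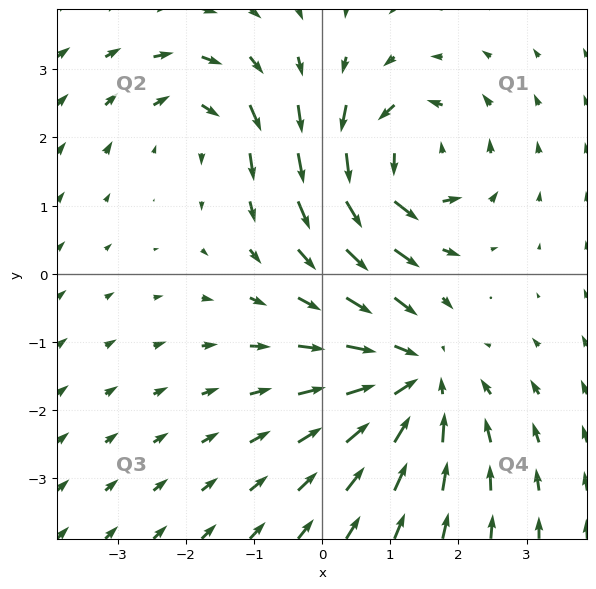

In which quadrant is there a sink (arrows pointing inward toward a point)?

Q4

The sink sits at approximately (1.4, -1.5), which lies in quadrant Q4. The divergence there is about -4, negative as expected for a sink.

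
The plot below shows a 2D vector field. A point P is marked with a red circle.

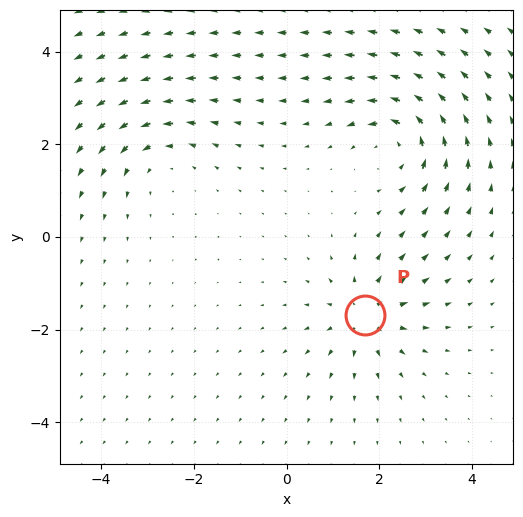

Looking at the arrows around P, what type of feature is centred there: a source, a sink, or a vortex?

source

At P (1.7, -1.7) the arrows spread outward. Divergence about +5, curl ≈0 — positive divergence with near-zero curl is a source.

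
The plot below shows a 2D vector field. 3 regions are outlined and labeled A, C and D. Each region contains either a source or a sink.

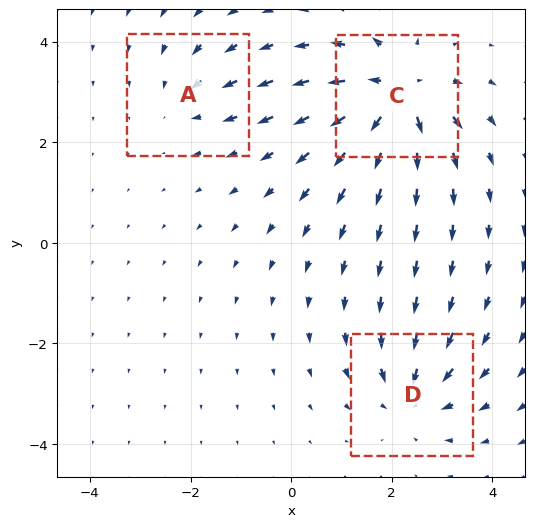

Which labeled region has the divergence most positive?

Divergence at each region's feature centre — A: about -2, C: about +5, D: about -4. Region C is most positive.

C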